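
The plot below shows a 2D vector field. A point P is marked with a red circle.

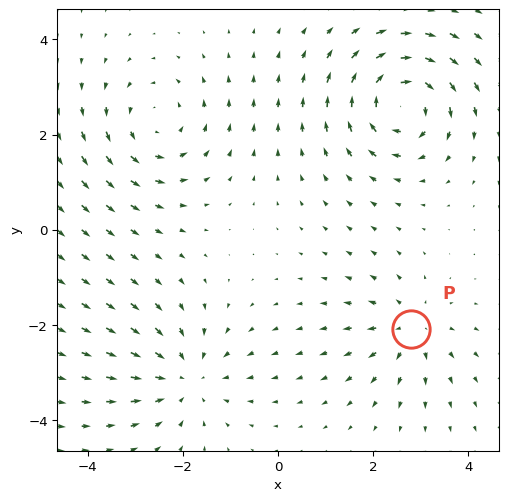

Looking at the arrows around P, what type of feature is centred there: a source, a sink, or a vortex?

source

At P (2.8, -2.1) the arrows spread outward. Divergence about +3, curl ≈0 — positive divergence with near-zero curl is a source.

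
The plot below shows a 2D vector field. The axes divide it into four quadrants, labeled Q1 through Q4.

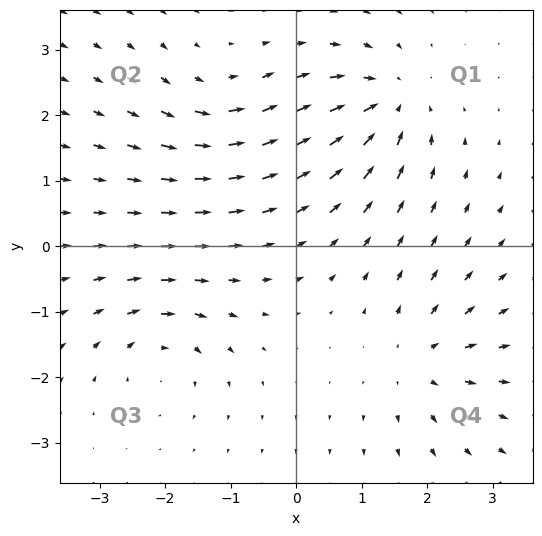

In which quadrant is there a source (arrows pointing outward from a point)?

Q4

The source sits at approximately (1.9, -1.8), which lies in quadrant Q4. The divergence there is about +4, positive as expected for a source.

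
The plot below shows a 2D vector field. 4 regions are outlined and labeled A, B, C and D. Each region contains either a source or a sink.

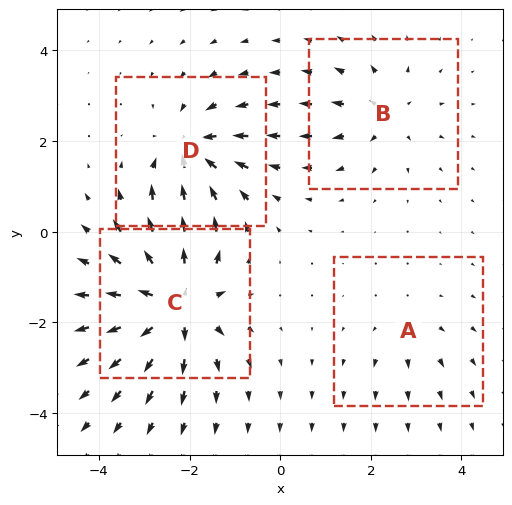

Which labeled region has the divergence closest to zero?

A

Divergence at each region's feature centre — A: about +2, B: about +4, C: about +7, D: about -5. Region A is closest to zero.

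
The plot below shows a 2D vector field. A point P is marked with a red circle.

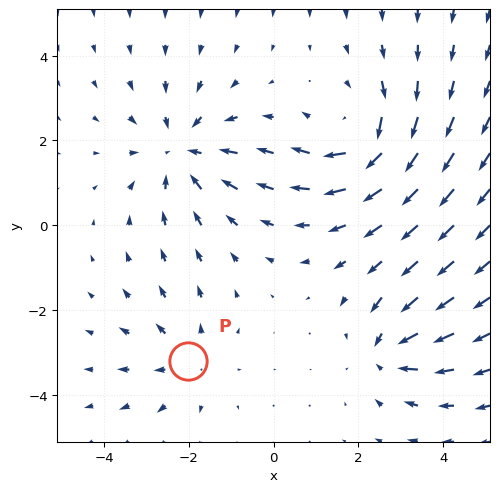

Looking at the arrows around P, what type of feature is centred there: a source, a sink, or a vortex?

At P (-2.0, -3.2) the arrows spread outward. Divergence about +2, curl ≈0 — positive divergence with near-zero curl is a source.

source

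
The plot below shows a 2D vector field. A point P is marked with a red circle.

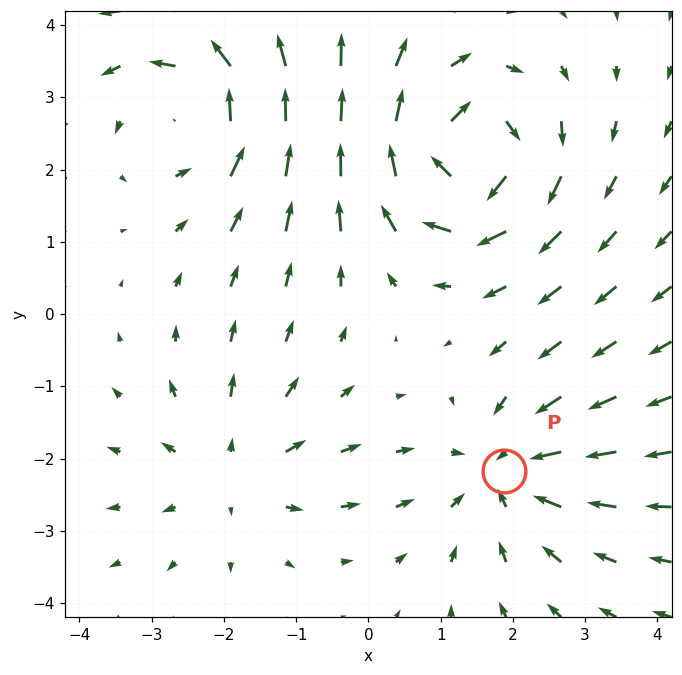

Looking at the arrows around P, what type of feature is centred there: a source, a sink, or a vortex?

sink

At P (1.9, -2.2) the arrows converge inward. Divergence about -3, curl ≈0 — negative divergence with near-zero curl is a sink.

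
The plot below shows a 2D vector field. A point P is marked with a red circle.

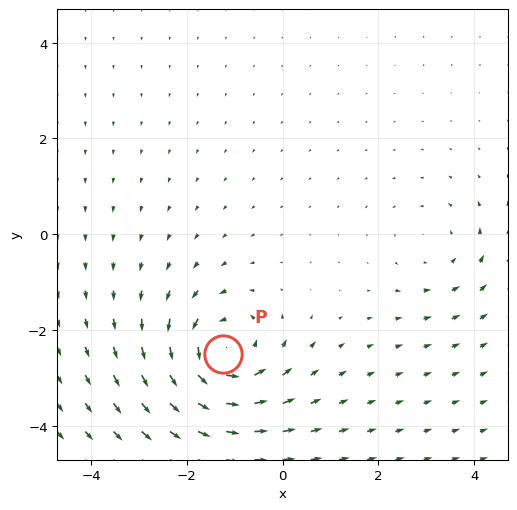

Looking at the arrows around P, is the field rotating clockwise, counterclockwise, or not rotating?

counterclockwise

Near P at (-1.3, -2.5) the arrows circulate counterclockwise. The curl (z-component) there is about +6; positive curl means counterclockwise rotation.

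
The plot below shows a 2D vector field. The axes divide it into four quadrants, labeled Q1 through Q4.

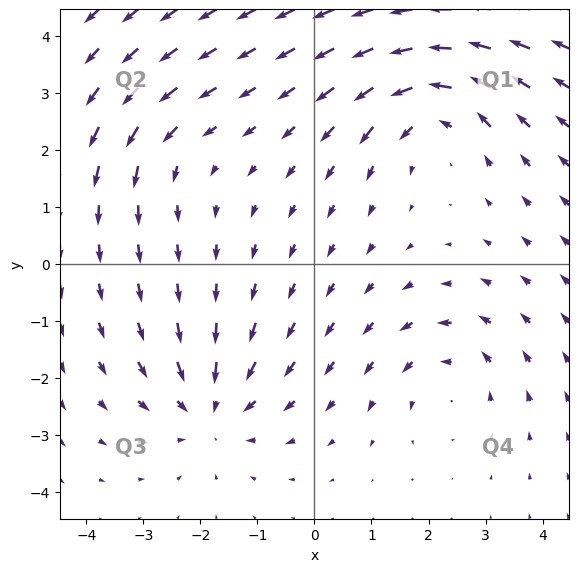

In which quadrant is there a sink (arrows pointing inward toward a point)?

The sink sits at approximately (-1.8, -2.5), which lies in quadrant Q3. The divergence there is about -4, negative as expected for a sink.

Q3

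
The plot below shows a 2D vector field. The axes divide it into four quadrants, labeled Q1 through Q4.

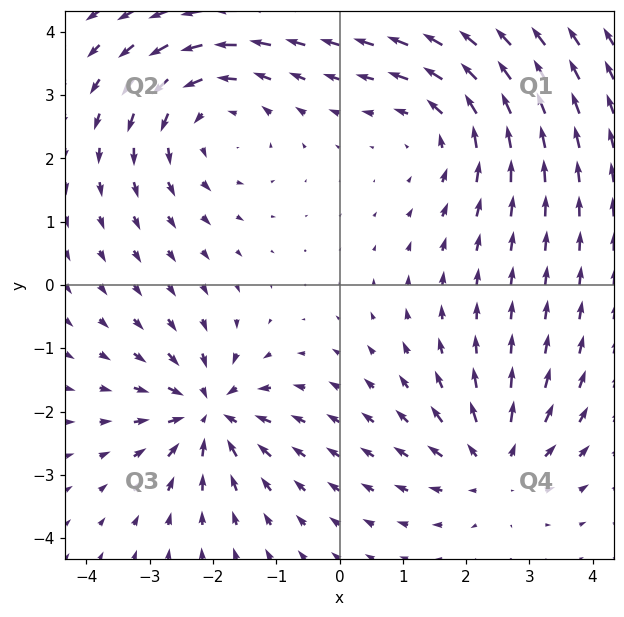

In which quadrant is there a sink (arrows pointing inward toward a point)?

The sink sits at approximately (-2.1, -2.0), which lies in quadrant Q3. The divergence there is about -5, negative as expected for a sink.

Q3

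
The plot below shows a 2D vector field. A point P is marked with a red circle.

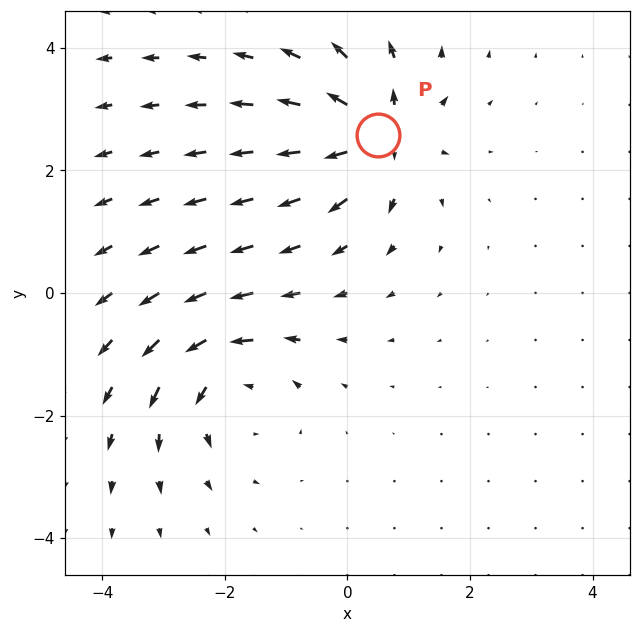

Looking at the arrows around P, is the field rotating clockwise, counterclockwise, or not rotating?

Near P at (0.5, 2.6) the arrows show no circulation. The curl there is ≈0.

not rotating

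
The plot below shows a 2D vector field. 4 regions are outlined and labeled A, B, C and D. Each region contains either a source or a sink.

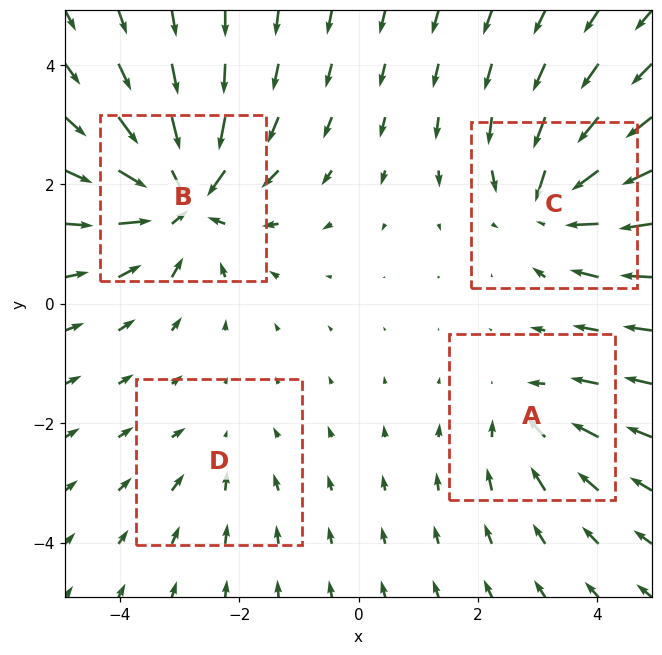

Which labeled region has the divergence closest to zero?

Divergence at each region's feature centre — A: about -3, B: about -7, C: about -5, D: about -2. Region D is closest to zero.

D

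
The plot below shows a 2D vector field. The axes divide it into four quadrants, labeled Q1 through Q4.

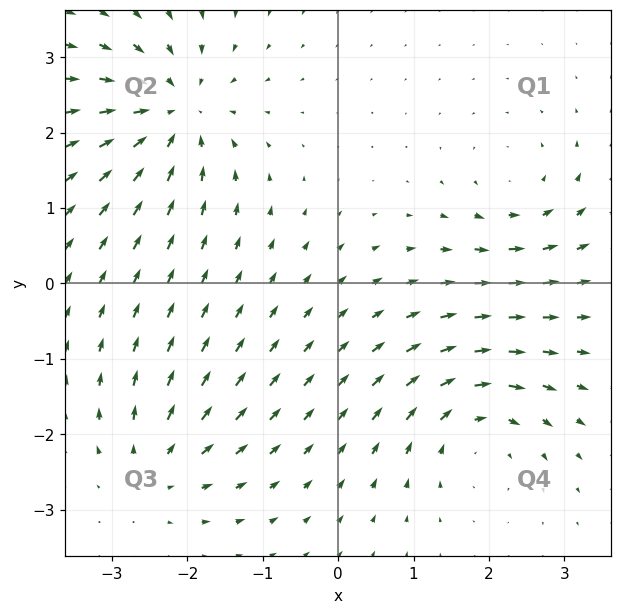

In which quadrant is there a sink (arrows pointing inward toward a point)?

Q2

The sink sits at approximately (-2.2, 2.3), which lies in quadrant Q2. The divergence there is about -6, negative as expected for a sink.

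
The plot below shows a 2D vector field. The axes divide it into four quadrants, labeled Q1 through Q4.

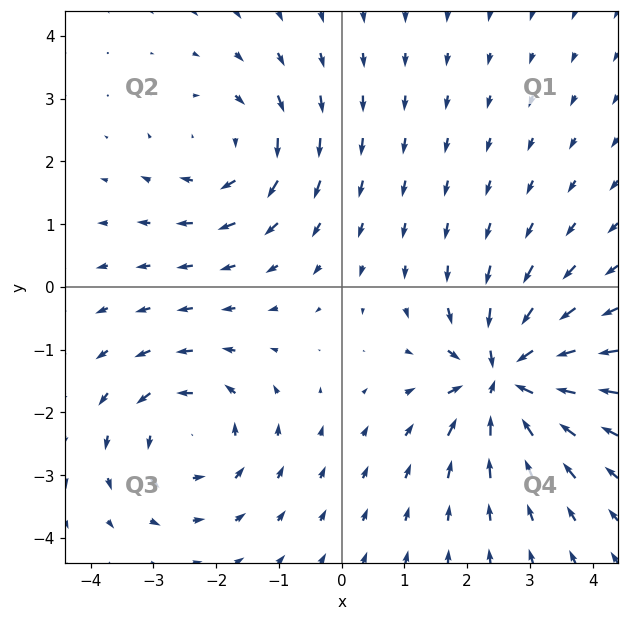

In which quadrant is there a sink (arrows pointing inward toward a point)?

Q4

The sink sits at approximately (2.6, -1.5), which lies in quadrant Q4. The divergence there is about -7, negative as expected for a sink.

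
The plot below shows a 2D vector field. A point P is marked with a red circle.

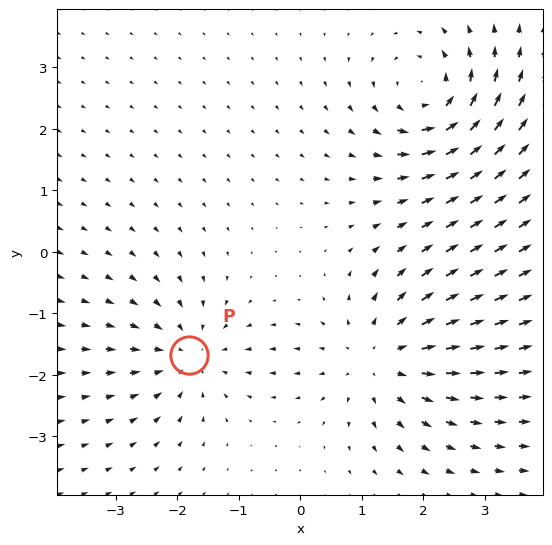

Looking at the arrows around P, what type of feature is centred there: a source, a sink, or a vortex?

At P (-1.8, -1.7) the arrows converge inward. Divergence about -4, curl ≈0 — negative divergence with near-zero curl is a sink.

sink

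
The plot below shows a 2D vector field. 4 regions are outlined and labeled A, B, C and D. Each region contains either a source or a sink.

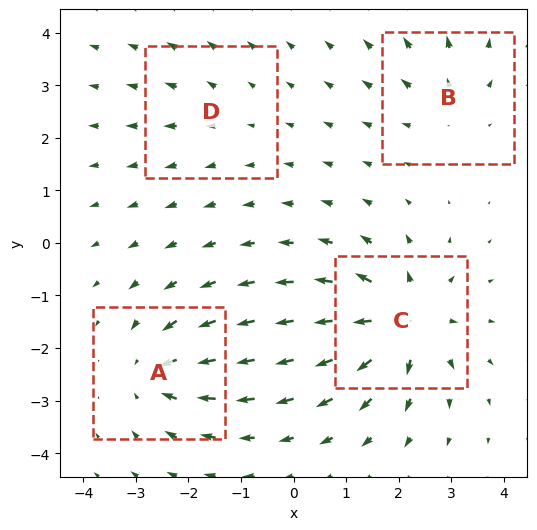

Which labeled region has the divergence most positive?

C

Divergence at each region's feature centre — A: about -6, B: about +4, C: about +9, D: about +2. Region C is most positive.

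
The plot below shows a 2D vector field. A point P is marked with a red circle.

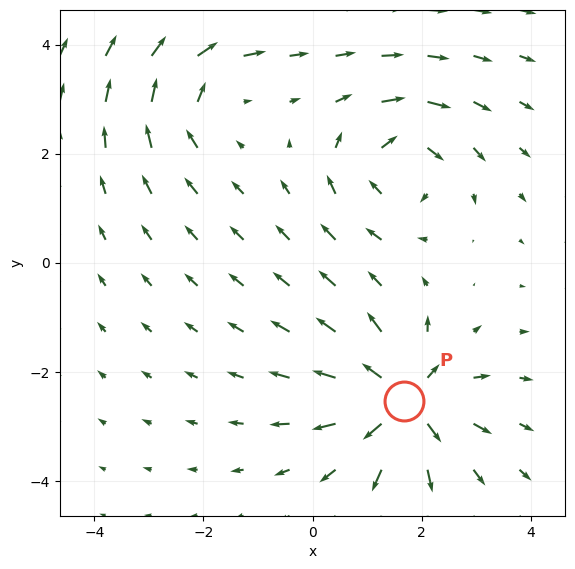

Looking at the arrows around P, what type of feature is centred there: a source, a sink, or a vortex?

At P (1.7, -2.5) the arrows spread outward. Divergence about +6, curl ≈0 — positive divergence with near-zero curl is a source.

source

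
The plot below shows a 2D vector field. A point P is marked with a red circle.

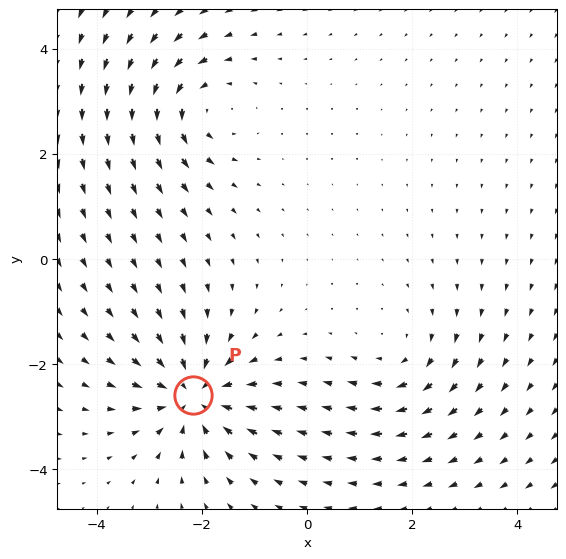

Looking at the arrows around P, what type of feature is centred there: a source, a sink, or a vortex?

sink

At P (-2.2, -2.6) the arrows converge inward. Divergence about -5, curl ≈0 — negative divergence with near-zero curl is a sink.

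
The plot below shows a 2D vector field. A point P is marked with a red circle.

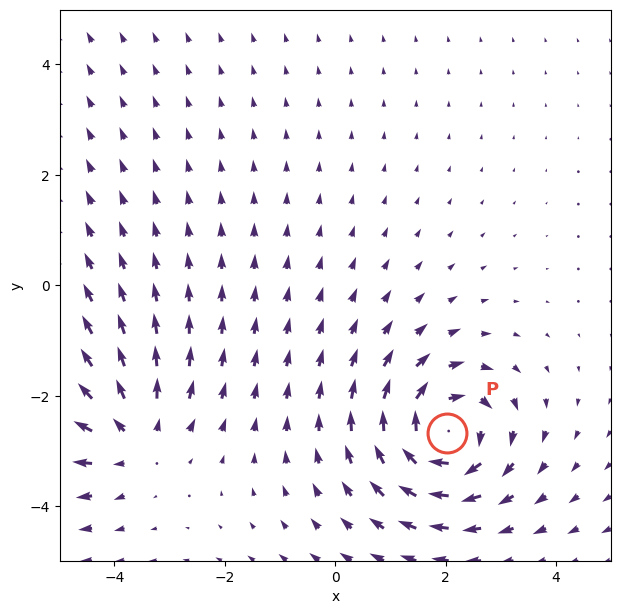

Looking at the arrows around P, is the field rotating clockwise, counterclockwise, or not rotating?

clockwise

Near P at (2.0, -2.7) the arrows circulate clockwise. The curl (z-component) there is about -6; negative curl means clockwise rotation.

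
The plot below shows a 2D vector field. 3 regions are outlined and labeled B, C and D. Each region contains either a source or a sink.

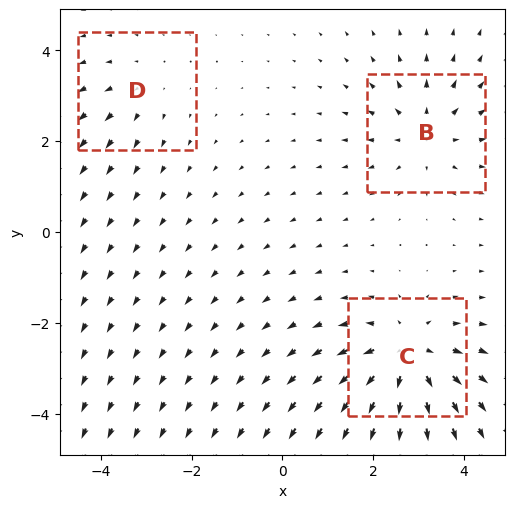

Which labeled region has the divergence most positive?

Divergence at each region's feature centre — B: about +3, C: about +5, D: about +2. Region C is most positive.

C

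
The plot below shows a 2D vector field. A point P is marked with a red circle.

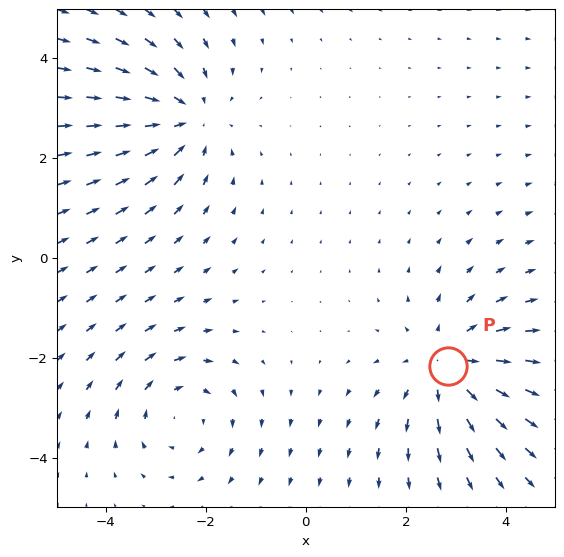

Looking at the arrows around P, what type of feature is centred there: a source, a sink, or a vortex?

At P (2.8, -2.2) the arrows spread outward. Divergence about +3, curl ≈0 — positive divergence with near-zero curl is a source.

source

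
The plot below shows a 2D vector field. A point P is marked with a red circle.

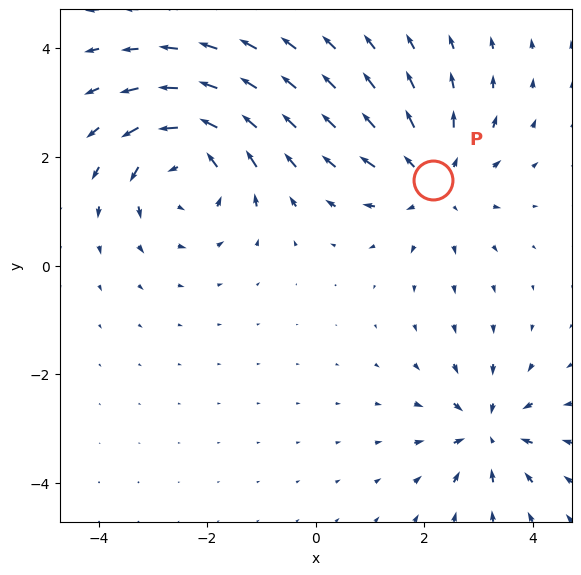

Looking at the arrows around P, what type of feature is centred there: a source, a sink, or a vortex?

source

At P (2.2, 1.6) the arrows spread outward. Divergence about +4, curl ≈0 — positive divergence with near-zero curl is a source.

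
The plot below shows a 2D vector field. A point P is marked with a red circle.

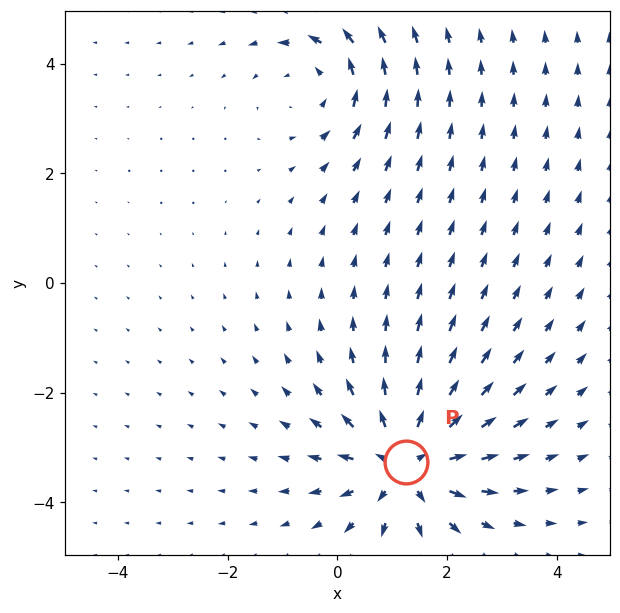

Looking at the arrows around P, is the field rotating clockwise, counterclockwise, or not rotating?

Near P at (1.2, -3.3) the arrows show no circulation. The curl there is ≈0.

not rotating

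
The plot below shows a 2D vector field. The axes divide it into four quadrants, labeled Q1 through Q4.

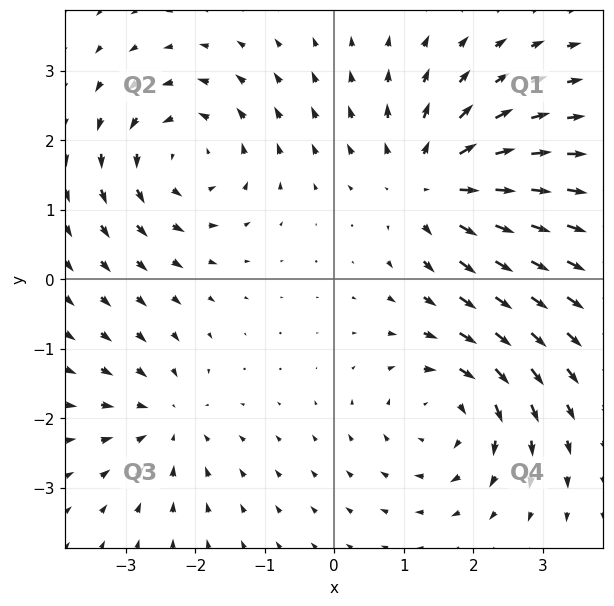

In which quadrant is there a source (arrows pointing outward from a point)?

The source sits at approximately (1.4, 1.4), which lies in quadrant Q1. The divergence there is about +5, positive as expected for a source.

Q1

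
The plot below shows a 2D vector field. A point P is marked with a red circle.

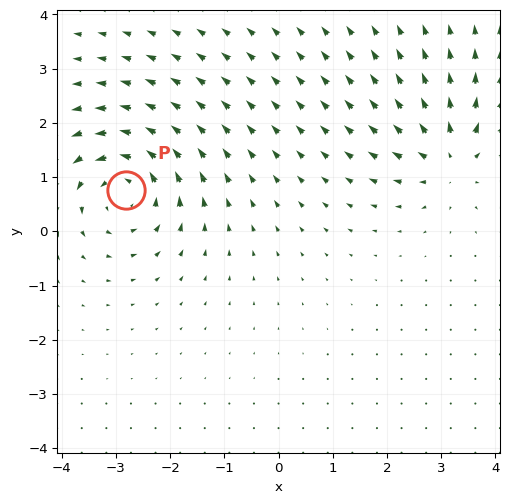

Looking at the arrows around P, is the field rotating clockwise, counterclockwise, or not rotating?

counterclockwise

Near P at (-2.8, 0.8) the arrows circulate counterclockwise. The curl (z-component) there is about +4; positive curl means counterclockwise rotation.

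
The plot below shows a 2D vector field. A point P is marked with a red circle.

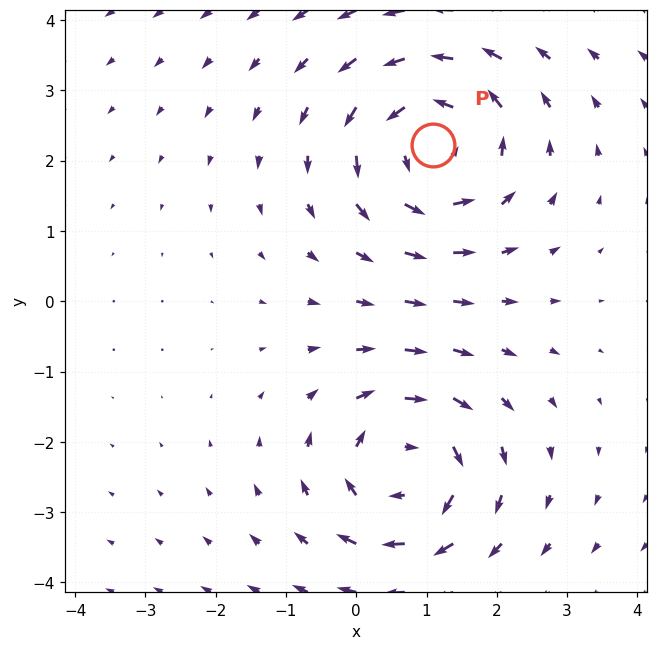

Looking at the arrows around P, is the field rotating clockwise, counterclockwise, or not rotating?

Near P at (1.1, 2.2) the arrows circulate counterclockwise. The curl (z-component) there is about +4; positive curl means counterclockwise rotation.

counterclockwise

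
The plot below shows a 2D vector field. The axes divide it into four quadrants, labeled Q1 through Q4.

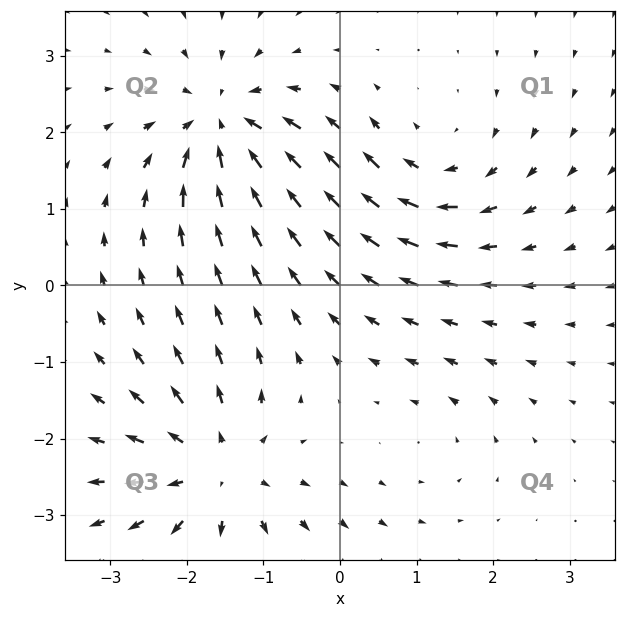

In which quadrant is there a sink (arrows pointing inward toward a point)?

Q2

The sink sits at approximately (-1.5, 2.1), which lies in quadrant Q2. The divergence there is about -6, negative as expected for a sink.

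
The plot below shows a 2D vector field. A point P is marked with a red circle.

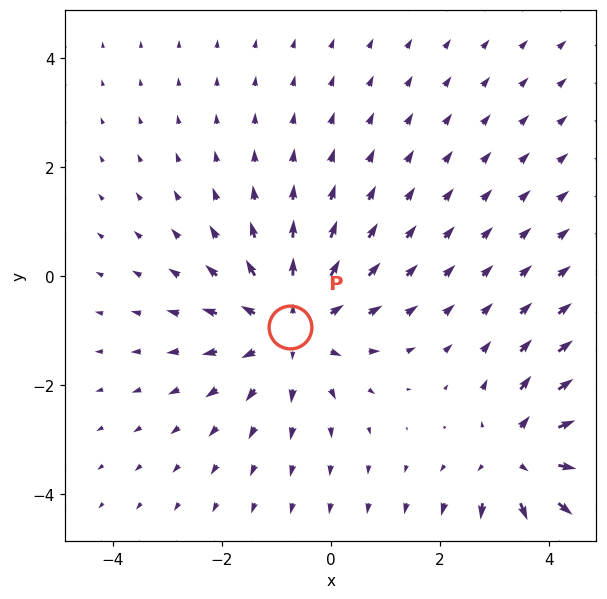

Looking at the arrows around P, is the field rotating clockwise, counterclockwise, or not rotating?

not rotating

Near P at (-0.7, -0.9) the arrows show no circulation. The curl there is ≈0.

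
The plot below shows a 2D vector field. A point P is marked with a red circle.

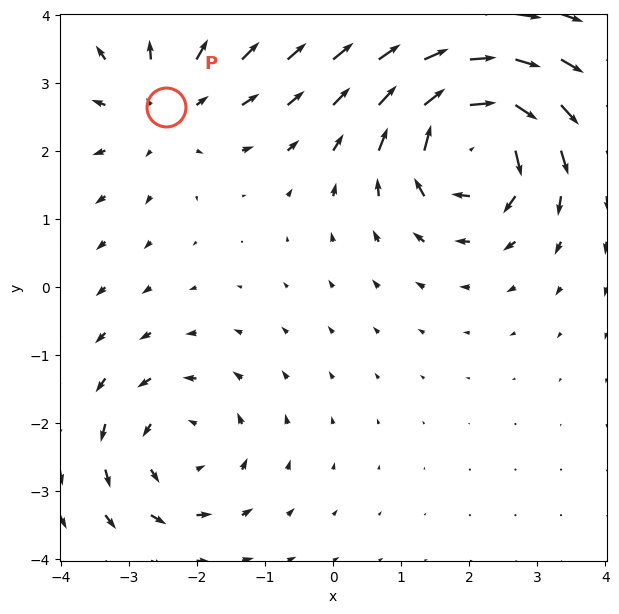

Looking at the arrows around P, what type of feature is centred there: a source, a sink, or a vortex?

At P (-2.5, 2.7) the arrows spread outward. Divergence about +2, curl ≈0 — positive divergence with near-zero curl is a source.

source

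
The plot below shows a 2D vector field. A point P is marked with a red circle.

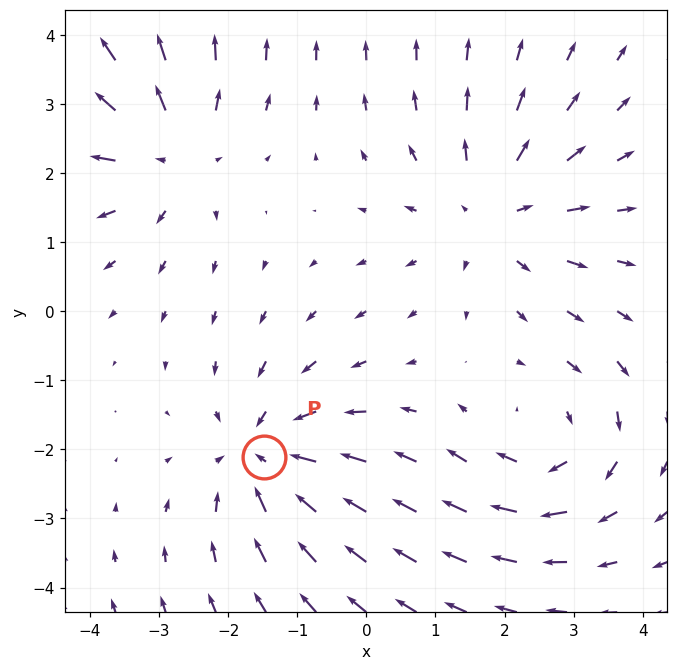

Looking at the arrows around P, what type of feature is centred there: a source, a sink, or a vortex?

At P (-1.5, -2.1) the arrows converge inward. Divergence about -4, curl ≈0 — negative divergence with near-zero curl is a sink.

sink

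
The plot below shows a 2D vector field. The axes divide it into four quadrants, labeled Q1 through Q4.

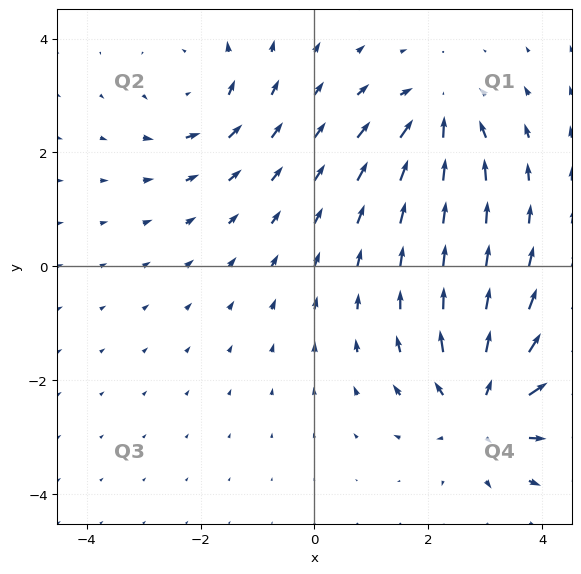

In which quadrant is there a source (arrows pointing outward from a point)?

The source sits at approximately (3.0, -2.5), which lies in quadrant Q4. The divergence there is about +4, positive as expected for a source.

Q4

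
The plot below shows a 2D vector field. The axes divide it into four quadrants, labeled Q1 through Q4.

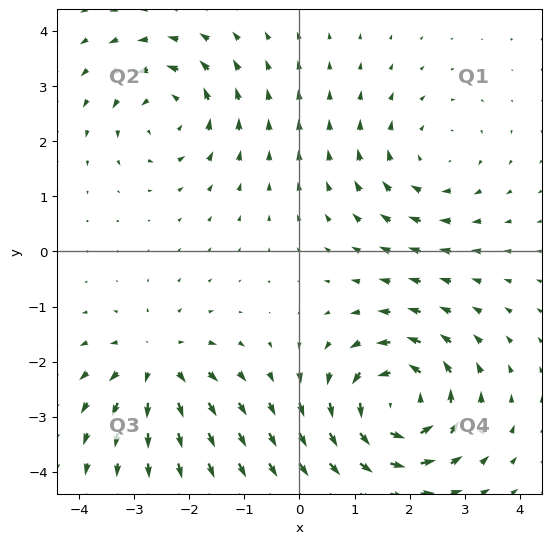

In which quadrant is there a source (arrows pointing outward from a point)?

The source sits at approximately (-2.6, -2.0), which lies in quadrant Q3. The divergence there is about +4, positive as expected for a source.

Q3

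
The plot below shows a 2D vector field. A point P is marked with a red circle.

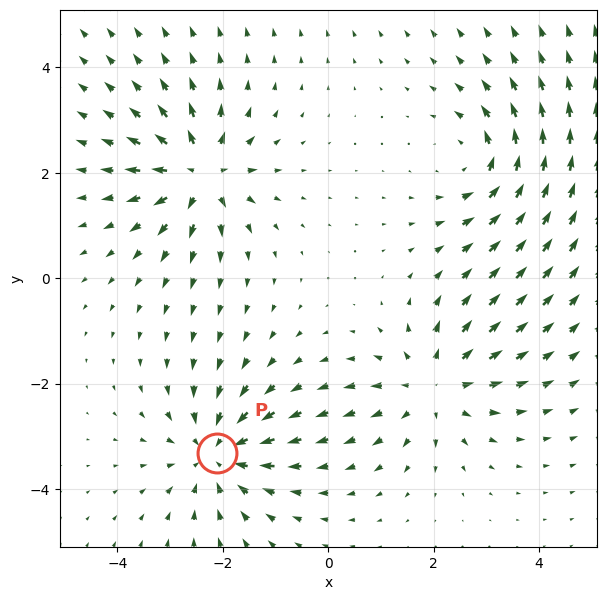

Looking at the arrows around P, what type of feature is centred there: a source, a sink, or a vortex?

sink

At P (-2.1, -3.3) the arrows converge inward. Divergence about -5, curl ≈0 — negative divergence with near-zero curl is a sink.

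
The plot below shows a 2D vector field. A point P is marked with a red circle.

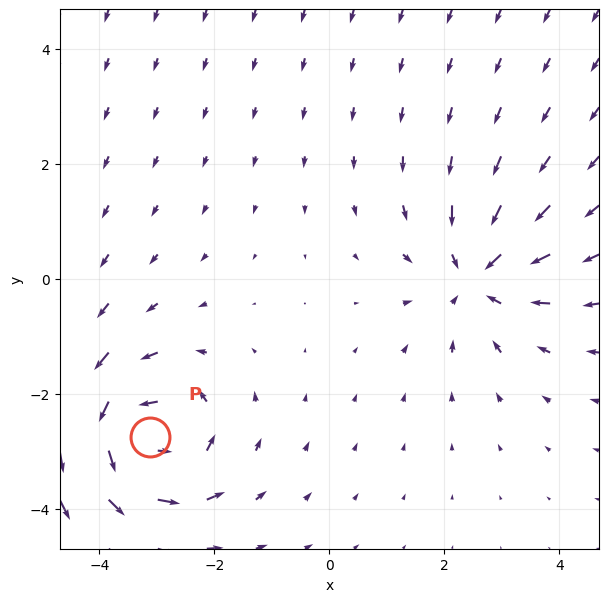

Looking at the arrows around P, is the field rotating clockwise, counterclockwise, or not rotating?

Near P at (-3.1, -2.8) the arrows circulate counterclockwise. The curl (z-component) there is about +5; positive curl means counterclockwise rotation.

counterclockwise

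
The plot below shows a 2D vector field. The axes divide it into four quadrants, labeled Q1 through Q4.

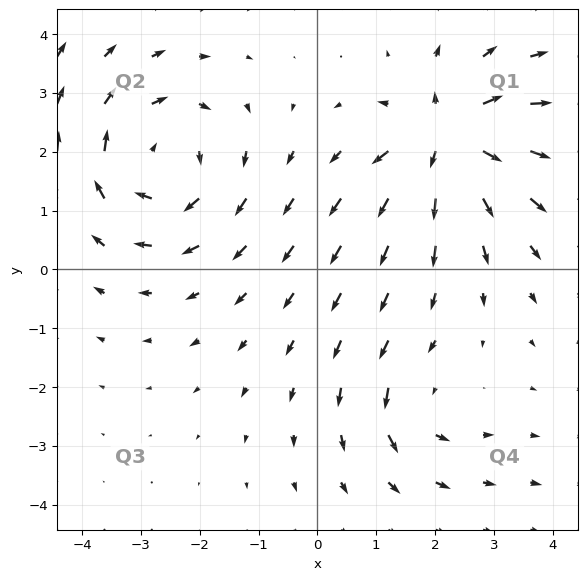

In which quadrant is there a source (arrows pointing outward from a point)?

Q1

The source sits at approximately (2.2, 2.2), which lies in quadrant Q1. The divergence there is about +6, positive as expected for a source.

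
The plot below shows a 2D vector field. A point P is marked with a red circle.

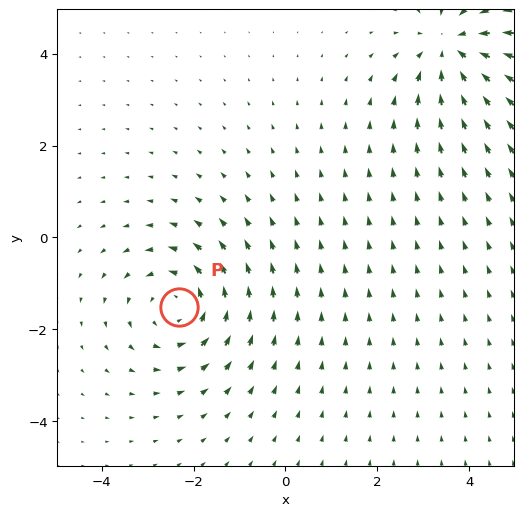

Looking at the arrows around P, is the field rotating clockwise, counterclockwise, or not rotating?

Near P at (-2.3, -1.5) the arrows circulate counterclockwise. The curl (z-component) there is about +4; positive curl means counterclockwise rotation.

counterclockwise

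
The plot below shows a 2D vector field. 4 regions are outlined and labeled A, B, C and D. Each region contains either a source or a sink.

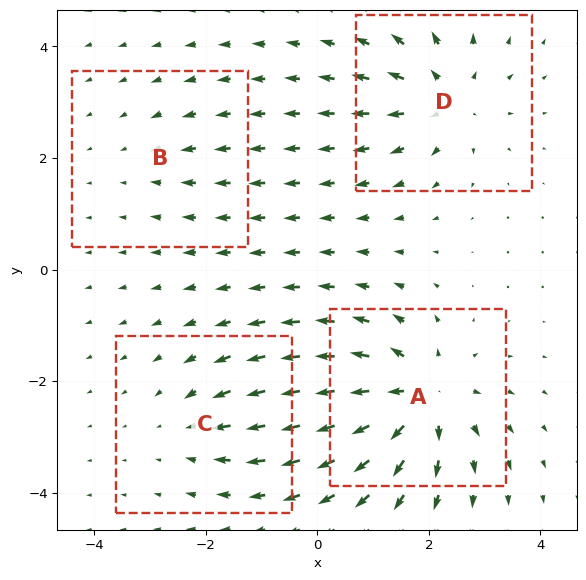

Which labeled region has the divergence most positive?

A

Divergence at each region's feature centre — A: about +7, B: about -2, C: about -3, D: about +5. Region A is most positive.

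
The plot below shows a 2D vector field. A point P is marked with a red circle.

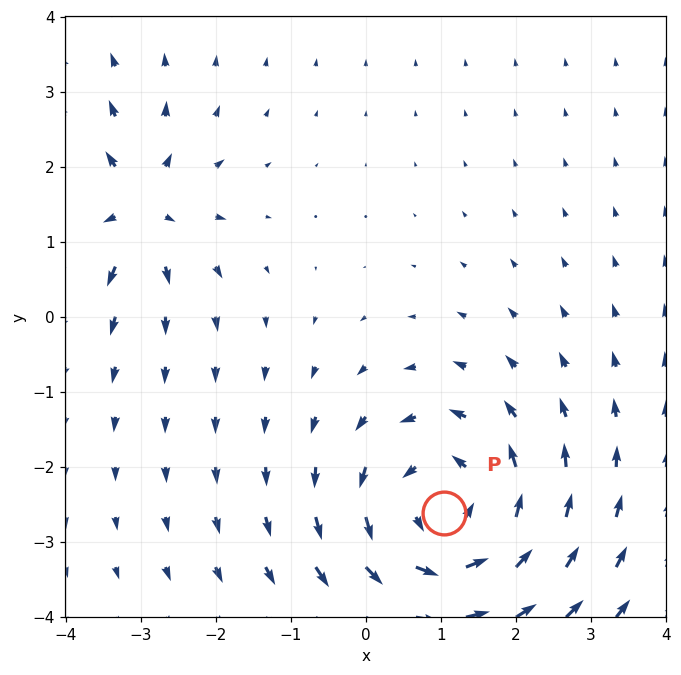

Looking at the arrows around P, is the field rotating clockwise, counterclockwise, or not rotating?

counterclockwise

Near P at (1.0, -2.6) the arrows circulate counterclockwise. The curl (z-component) there is about +4; positive curl means counterclockwise rotation.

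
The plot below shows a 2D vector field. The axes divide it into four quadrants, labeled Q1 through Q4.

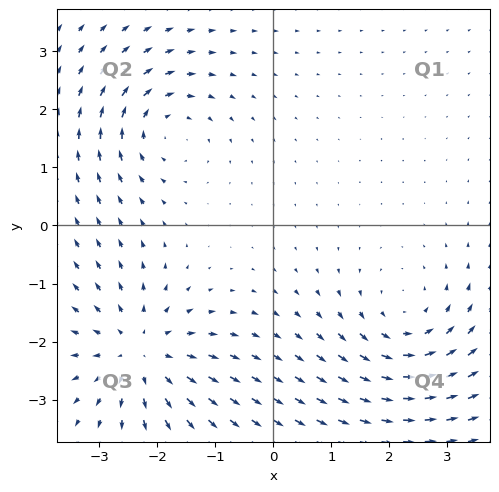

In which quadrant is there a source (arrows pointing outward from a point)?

Q3

The source sits at approximately (-2.3, -2.2), which lies in quadrant Q3. The divergence there is about +5, positive as expected for a source.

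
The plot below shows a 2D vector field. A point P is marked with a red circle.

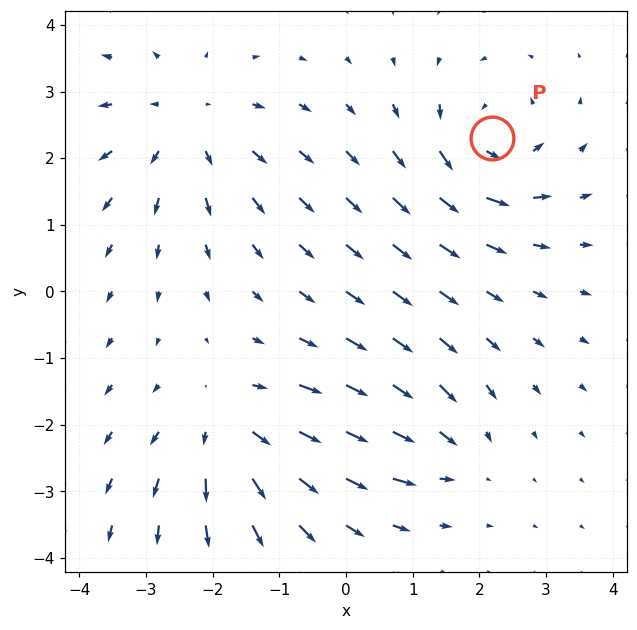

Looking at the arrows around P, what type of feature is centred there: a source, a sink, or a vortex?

At P (2.2, 2.3) the arrows circulate counterclockwise. Divergence ≈0, curl about +5 — near-zero divergence with nonzero curl is a vortex.

vortex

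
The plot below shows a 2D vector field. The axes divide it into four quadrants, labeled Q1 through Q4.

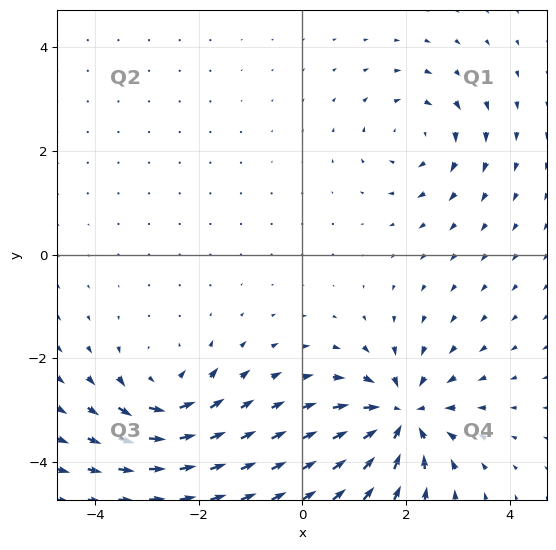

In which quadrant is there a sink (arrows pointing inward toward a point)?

The sink sits at approximately (1.9, -3.1), which lies in quadrant Q4. The divergence there is about -6, negative as expected for a sink.

Q4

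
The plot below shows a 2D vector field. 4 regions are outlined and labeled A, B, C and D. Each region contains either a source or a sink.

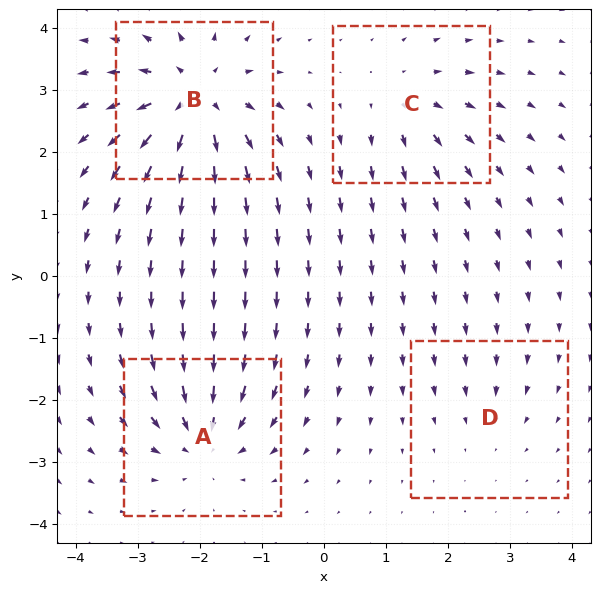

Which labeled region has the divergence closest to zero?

D

Divergence at each region's feature centre — A: about -6, B: about +8, C: about +4, D: about -2. Region D is closest to zero.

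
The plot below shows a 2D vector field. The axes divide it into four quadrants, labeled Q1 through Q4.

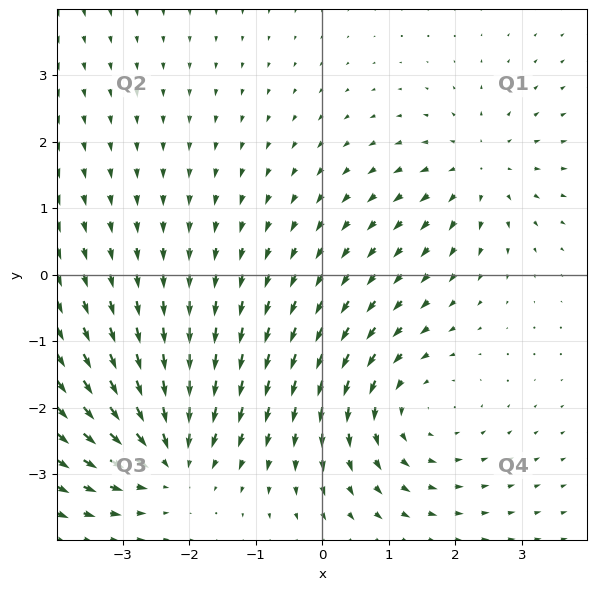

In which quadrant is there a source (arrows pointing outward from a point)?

Q1

The source sits at approximately (2.4, 1.6), which lies in quadrant Q1. The divergence there is about +3, positive as expected for a source.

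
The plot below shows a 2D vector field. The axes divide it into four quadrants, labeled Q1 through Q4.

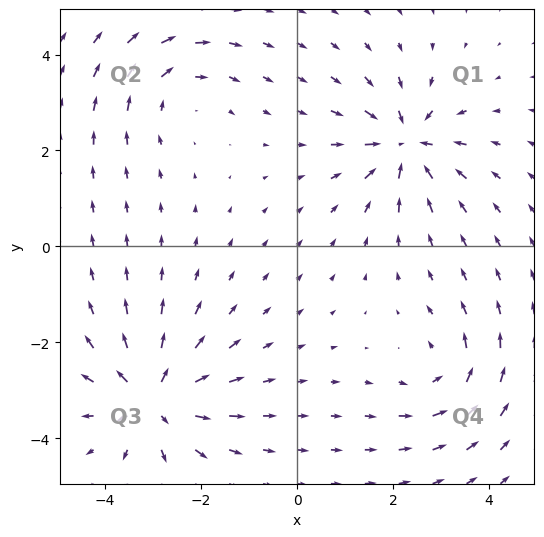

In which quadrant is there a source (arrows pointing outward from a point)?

Q3

The source sits at approximately (-3.0, -3.2), which lies in quadrant Q3. The divergence there is about +5, positive as expected for a source.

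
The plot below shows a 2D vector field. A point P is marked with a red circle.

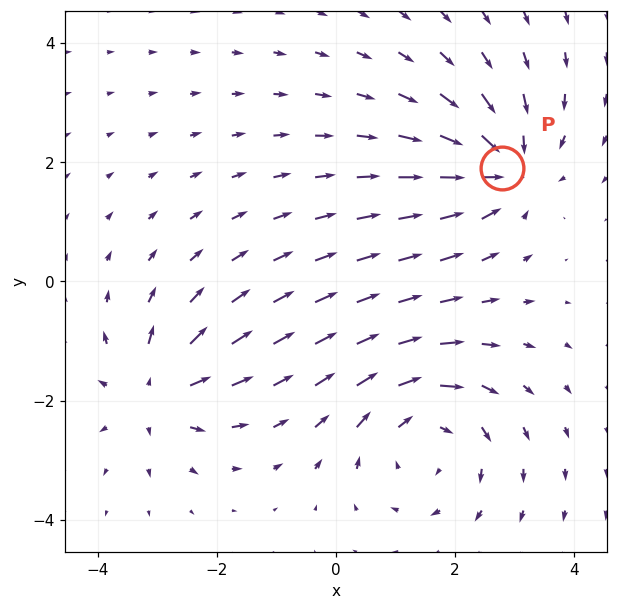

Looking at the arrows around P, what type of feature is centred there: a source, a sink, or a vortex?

sink

At P (2.8, 1.9) the arrows converge inward. Divergence about -5, curl ≈0 — negative divergence with near-zero curl is a sink.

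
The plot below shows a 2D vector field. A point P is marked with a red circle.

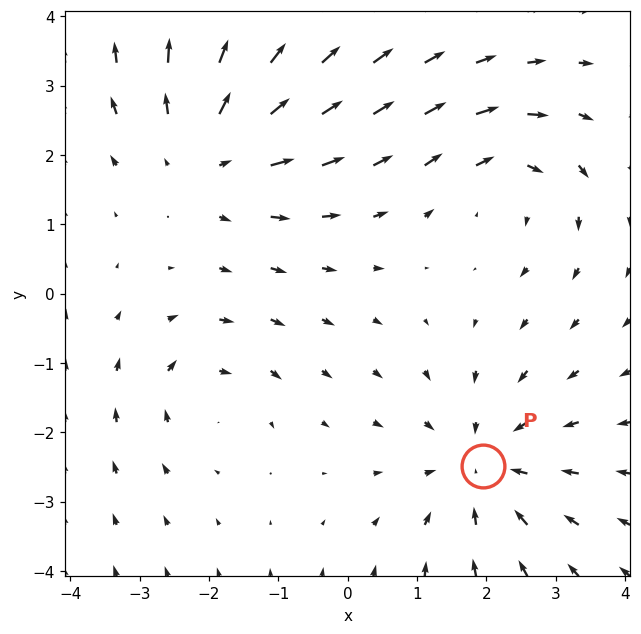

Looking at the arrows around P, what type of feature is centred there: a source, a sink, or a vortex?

At P (1.9, -2.5) the arrows converge inward. Divergence about -4, curl ≈0 — negative divergence with near-zero curl is a sink.

sink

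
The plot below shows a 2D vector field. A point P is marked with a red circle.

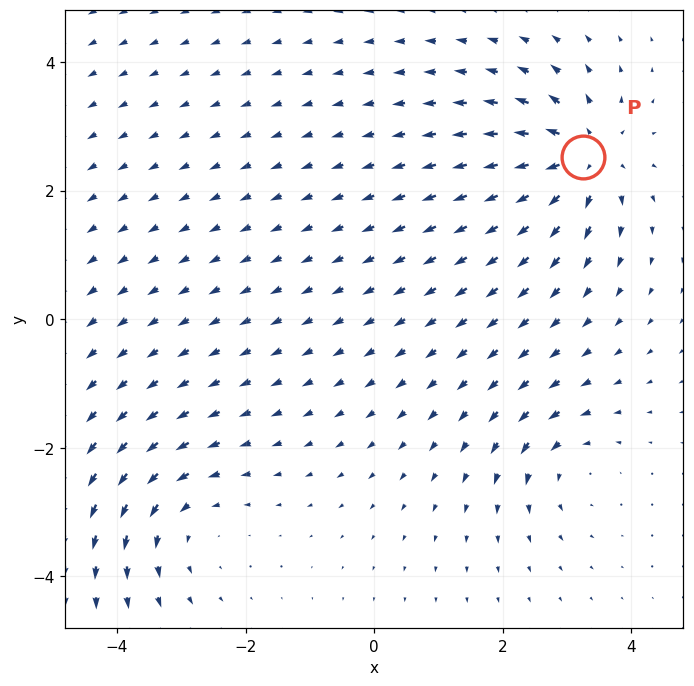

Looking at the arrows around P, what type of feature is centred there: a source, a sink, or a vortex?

At P (3.3, 2.5) the arrows spread outward. Divergence about +6, curl ≈0 — positive divergence with near-zero curl is a source.

source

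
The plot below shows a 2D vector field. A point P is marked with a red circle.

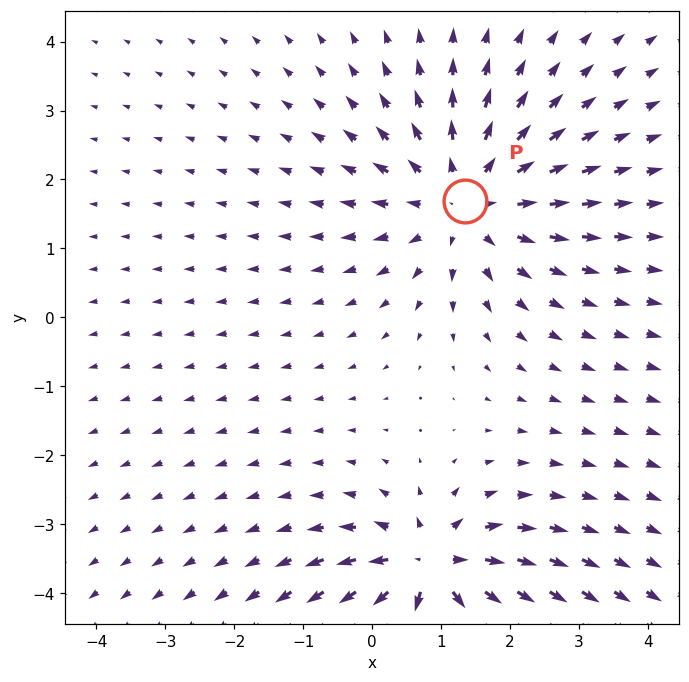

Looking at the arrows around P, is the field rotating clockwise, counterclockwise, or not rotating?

not rotating

Near P at (1.3, 1.7) the arrows show no circulation. The curl there is ≈0.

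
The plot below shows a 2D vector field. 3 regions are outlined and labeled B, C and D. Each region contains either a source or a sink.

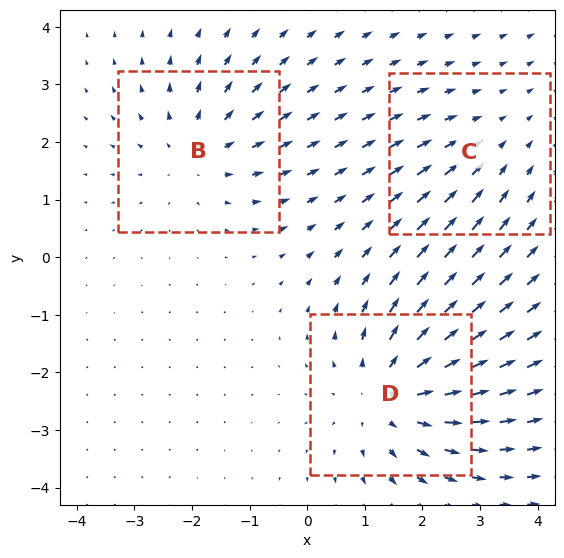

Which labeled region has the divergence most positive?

D

Divergence at each region's feature centre — B: about +3, C: about -2, D: about +4. Region D is most positive.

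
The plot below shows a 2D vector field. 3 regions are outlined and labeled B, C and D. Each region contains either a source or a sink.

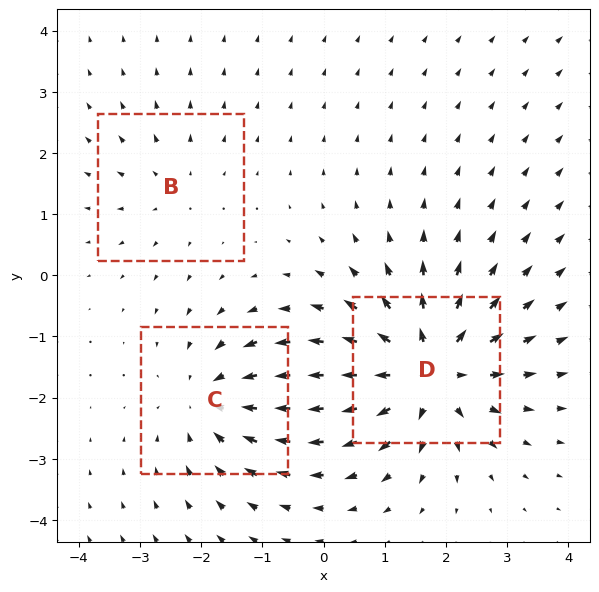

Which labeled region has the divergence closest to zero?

Divergence at each region's feature centre — B: about +2, C: about -3, D: about +5. Region B is closest to zero.

B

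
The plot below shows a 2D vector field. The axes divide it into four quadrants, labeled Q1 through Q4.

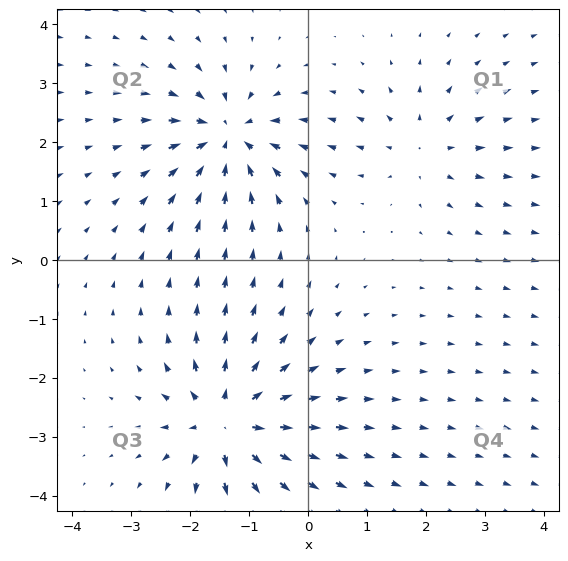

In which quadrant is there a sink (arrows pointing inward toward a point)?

The sink sits at approximately (-1.4, 2.1), which lies in quadrant Q2. The divergence there is about -6, negative as expected for a sink.

Q2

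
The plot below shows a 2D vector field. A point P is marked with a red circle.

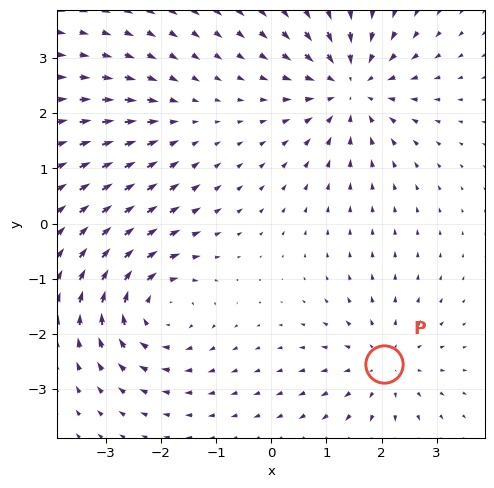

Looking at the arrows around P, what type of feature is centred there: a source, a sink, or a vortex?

source

At P (2.0, -2.5) the arrows spread outward. Divergence about +4, curl ≈0 — positive divergence with near-zero curl is a source.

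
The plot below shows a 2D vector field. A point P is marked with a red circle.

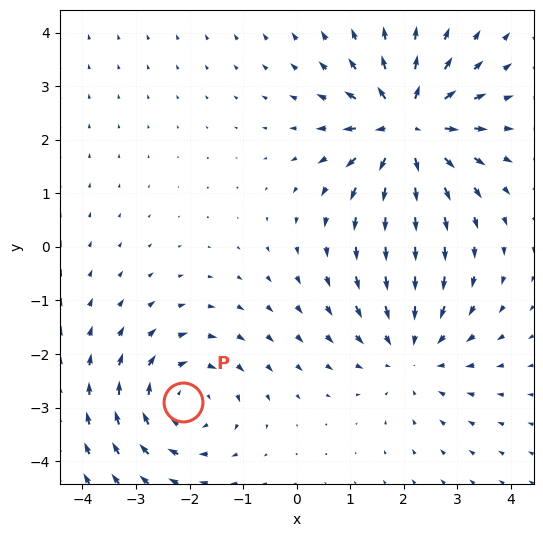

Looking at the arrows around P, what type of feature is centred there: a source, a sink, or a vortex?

vortex

At P (-2.1, -2.9) the arrows circulate clockwise. Divergence ≈0, curl about -3 — near-zero divergence with nonzero curl is a vortex.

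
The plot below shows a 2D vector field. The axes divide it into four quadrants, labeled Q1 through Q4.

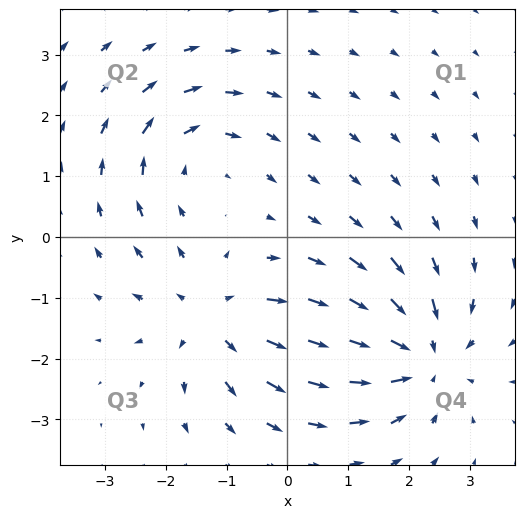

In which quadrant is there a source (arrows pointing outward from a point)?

The source sits at approximately (-1.2, -1.3), which lies in quadrant Q3. The divergence there is about +4, positive as expected for a source.

Q3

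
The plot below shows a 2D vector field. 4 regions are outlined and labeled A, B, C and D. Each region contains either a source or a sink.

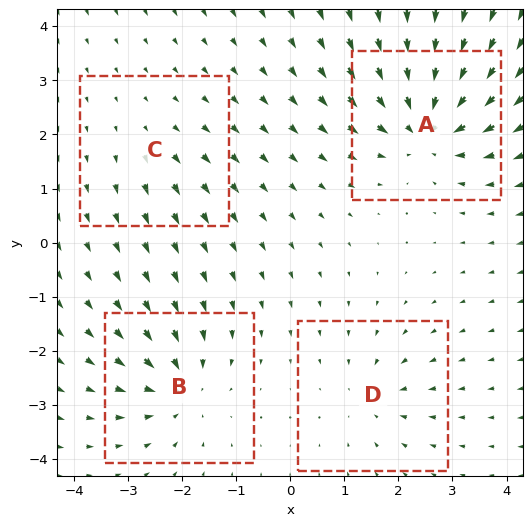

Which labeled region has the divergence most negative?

Divergence at each region's feature centre — A: about -8, B: about -5, C: about +2, D: about -4. Region A is most negative.

A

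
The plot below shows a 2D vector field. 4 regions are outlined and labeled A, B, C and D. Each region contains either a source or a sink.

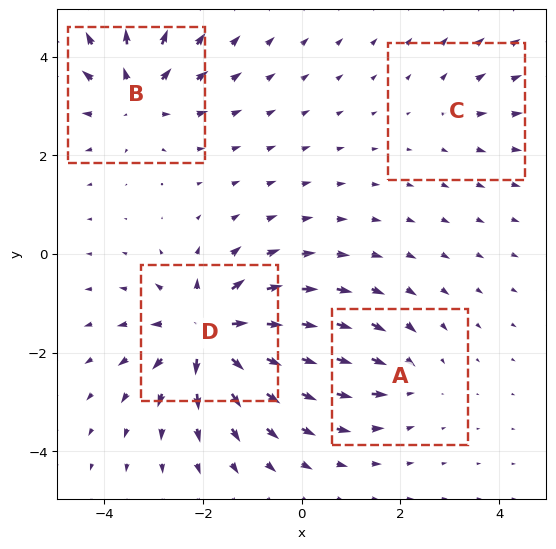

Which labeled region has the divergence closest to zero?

Divergence at each region's feature centre — A: about -3, B: about +5, C: about +2, D: about +8. Region C is closest to zero.

C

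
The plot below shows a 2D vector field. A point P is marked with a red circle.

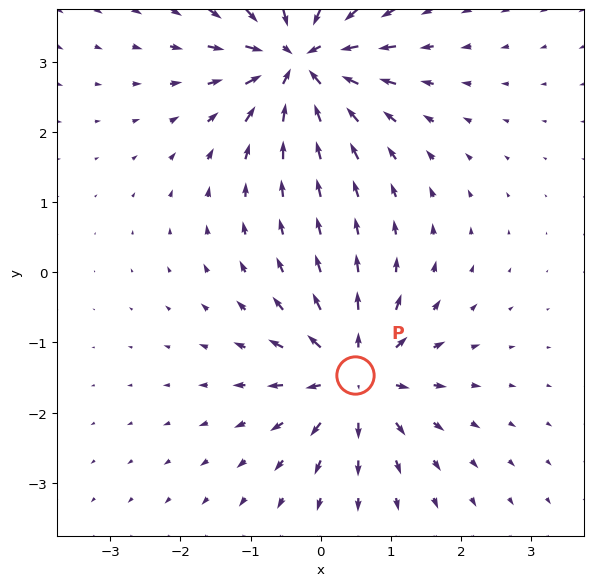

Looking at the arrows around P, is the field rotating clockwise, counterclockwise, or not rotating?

not rotating

Near P at (0.5, -1.5) the arrows show no circulation. The curl there is ≈0.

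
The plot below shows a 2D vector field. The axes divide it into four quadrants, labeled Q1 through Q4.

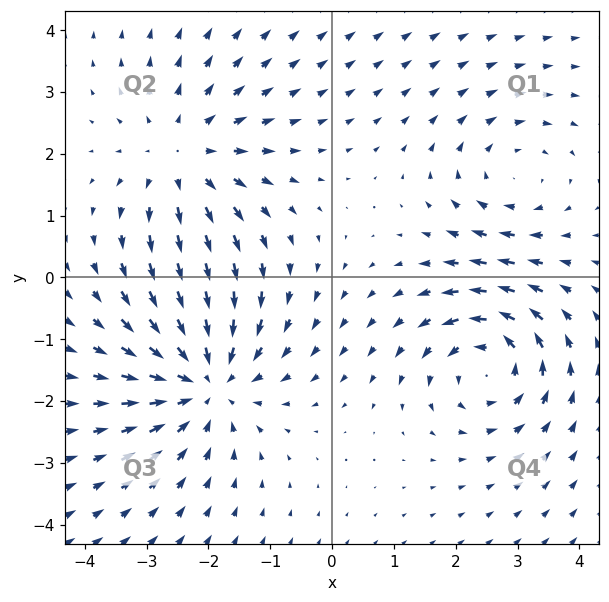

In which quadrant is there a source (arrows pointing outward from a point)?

Q2

The source sits at approximately (-2.4, 1.9), which lies in quadrant Q2. The divergence there is about +3, positive as expected for a source.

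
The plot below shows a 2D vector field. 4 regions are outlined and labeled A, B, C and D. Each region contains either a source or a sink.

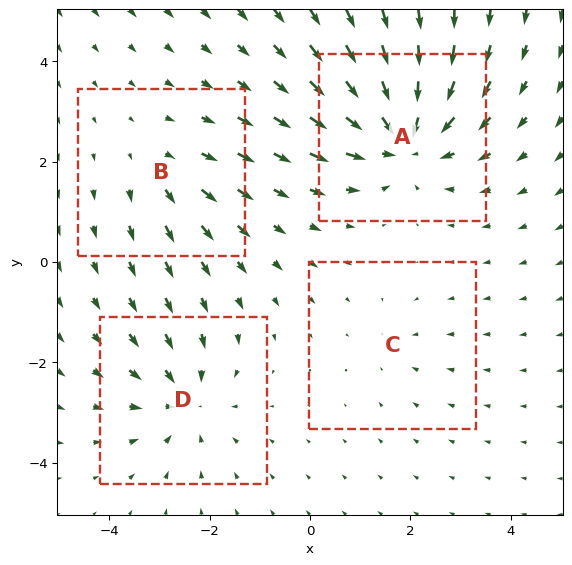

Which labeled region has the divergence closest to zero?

Divergence at each region's feature centre — A: about -7, B: about +3, C: about -2, D: about -4. Region C is closest to zero.

C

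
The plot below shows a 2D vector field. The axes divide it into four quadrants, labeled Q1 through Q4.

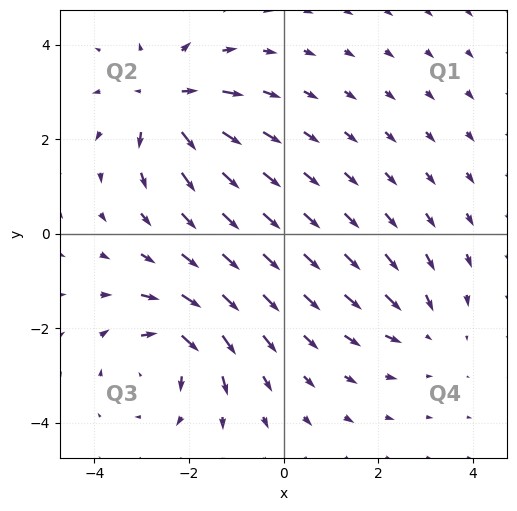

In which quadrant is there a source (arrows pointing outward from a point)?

Q2

The source sits at approximately (-2.5, 2.8), which lies in quadrant Q2. The divergence there is about +6, positive as expected for a source.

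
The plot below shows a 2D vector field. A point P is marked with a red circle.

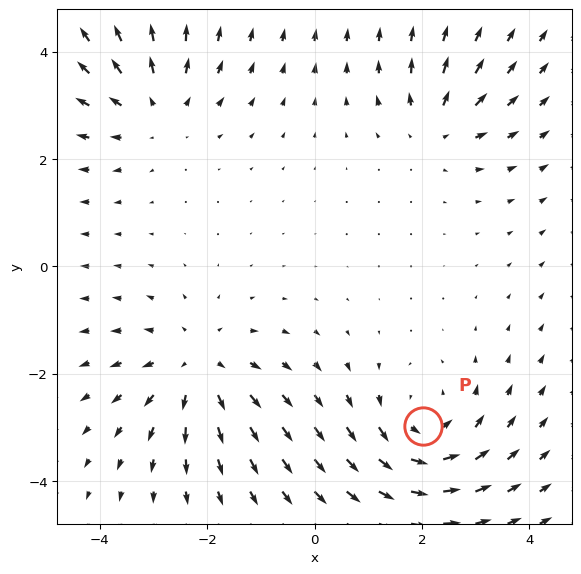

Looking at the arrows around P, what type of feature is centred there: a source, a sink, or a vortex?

At P (2.0, -3.0) the arrows circulate counterclockwise. Divergence ≈0, curl about +5 — near-zero divergence with nonzero curl is a vortex.

vortex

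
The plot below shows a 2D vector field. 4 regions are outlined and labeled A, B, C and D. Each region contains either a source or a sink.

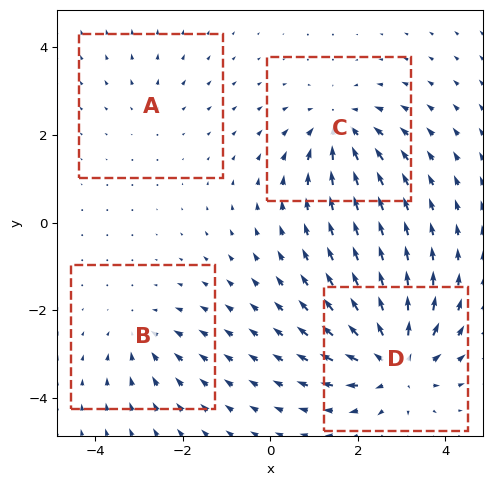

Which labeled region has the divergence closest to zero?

Divergence at each region's feature centre — A: about +2, B: about -3, C: about -5, D: about +7. Region A is closest to zero.

A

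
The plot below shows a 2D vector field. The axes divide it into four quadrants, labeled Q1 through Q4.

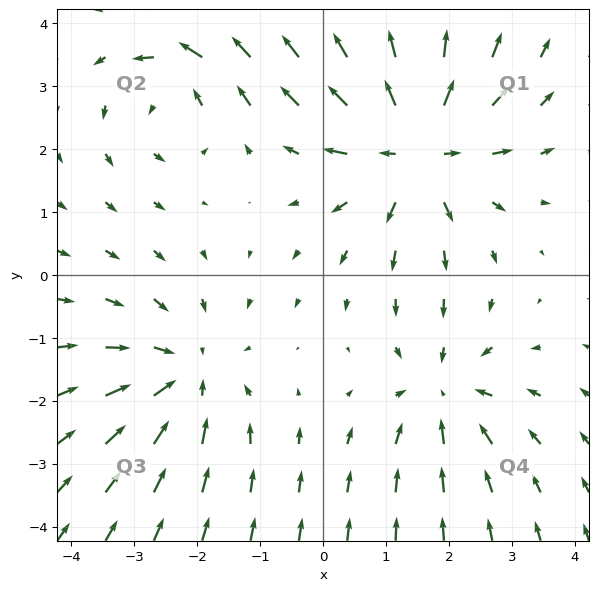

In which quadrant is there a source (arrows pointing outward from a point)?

The source sits at approximately (1.5, 2.0), which lies in quadrant Q1. The divergence there is about +5, positive as expected for a source.

Q1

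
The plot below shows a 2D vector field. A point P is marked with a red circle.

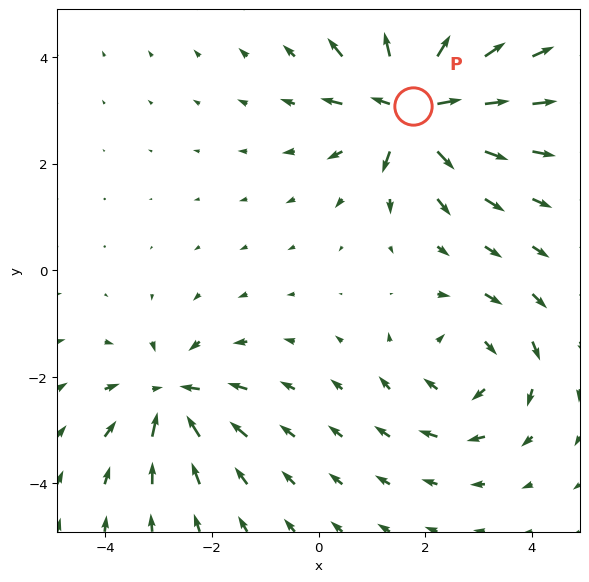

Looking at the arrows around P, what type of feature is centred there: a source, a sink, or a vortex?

source

At P (1.8, 3.1) the arrows spread outward. Divergence about +7, curl ≈0 — positive divergence with near-zero curl is a source.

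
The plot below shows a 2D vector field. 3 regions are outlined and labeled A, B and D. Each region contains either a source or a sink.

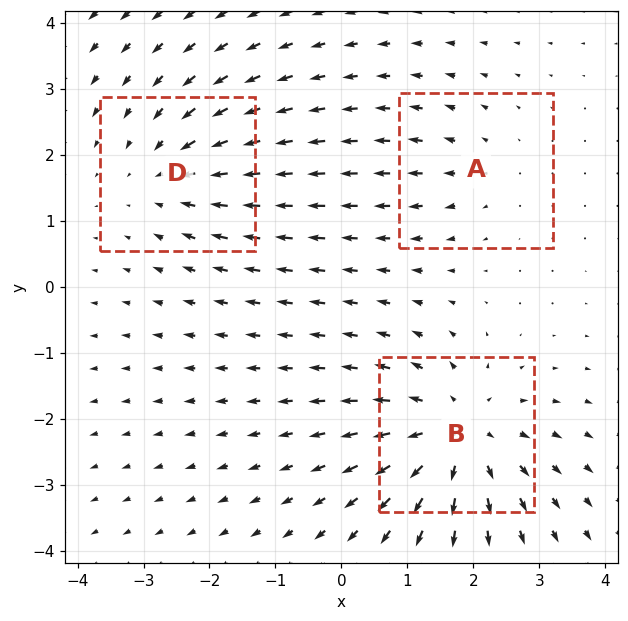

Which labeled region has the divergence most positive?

B

Divergence at each region's feature centre — A: about +2, B: about +5, D: about -3. Region B is most positive.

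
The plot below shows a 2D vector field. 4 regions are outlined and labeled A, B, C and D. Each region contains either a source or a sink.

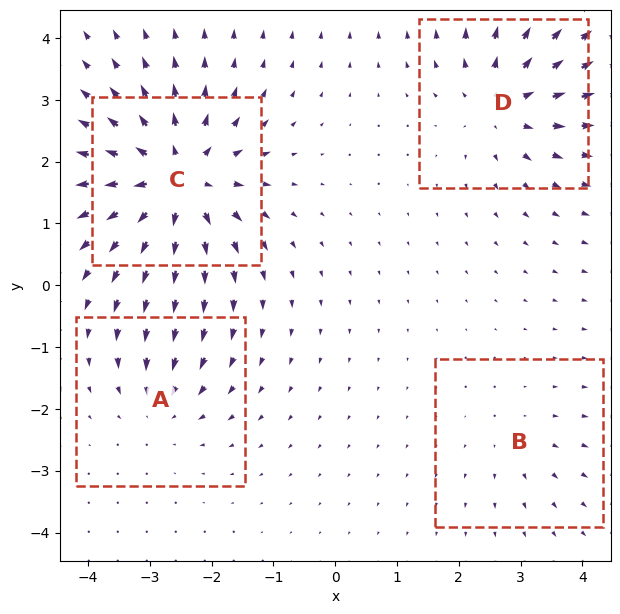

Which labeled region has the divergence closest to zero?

B

Divergence at each region's feature centre — A: about -4, B: about +2, C: about +8, D: about +5. Region B is closest to zero.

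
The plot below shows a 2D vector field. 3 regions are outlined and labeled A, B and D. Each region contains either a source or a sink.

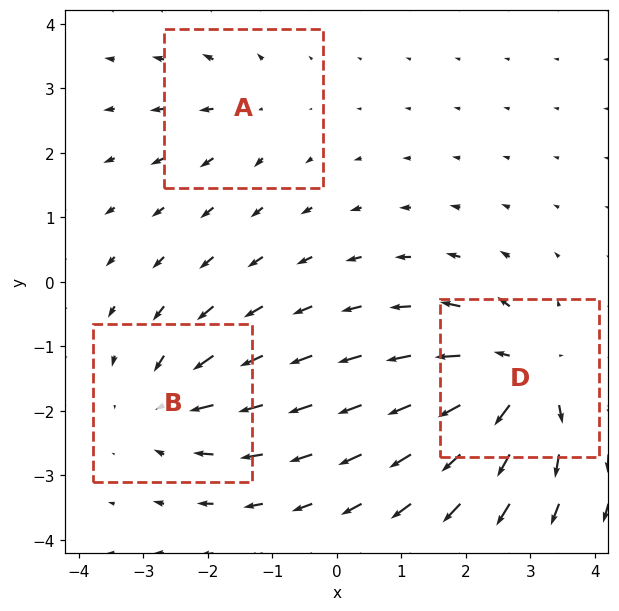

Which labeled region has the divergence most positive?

Divergence at each region's feature centre — A: about +2, B: about -3, D: about +5. Region D is most positive.

D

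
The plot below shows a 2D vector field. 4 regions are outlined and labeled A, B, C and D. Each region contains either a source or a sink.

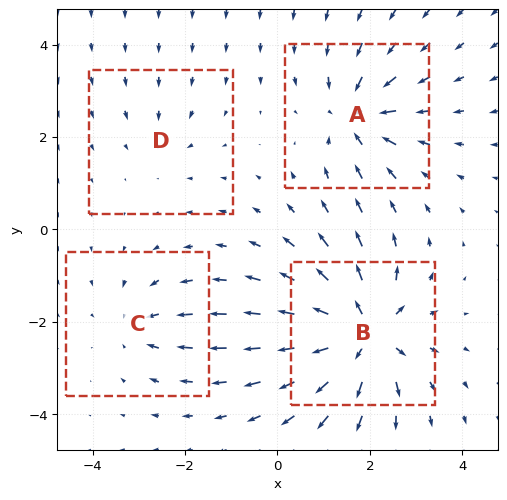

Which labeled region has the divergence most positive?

Divergence at each region's feature centre — A: about -5, B: about +7, C: about -3, D: about -2. Region B is most positive.

B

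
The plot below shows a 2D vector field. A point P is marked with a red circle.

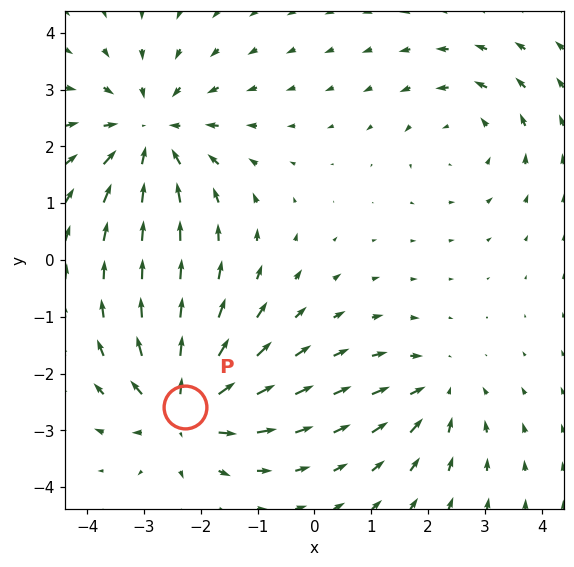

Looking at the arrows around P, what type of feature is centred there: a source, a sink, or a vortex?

At P (-2.3, -2.6) the arrows spread outward. Divergence about +6, curl ≈0 — positive divergence with near-zero curl is a source.

source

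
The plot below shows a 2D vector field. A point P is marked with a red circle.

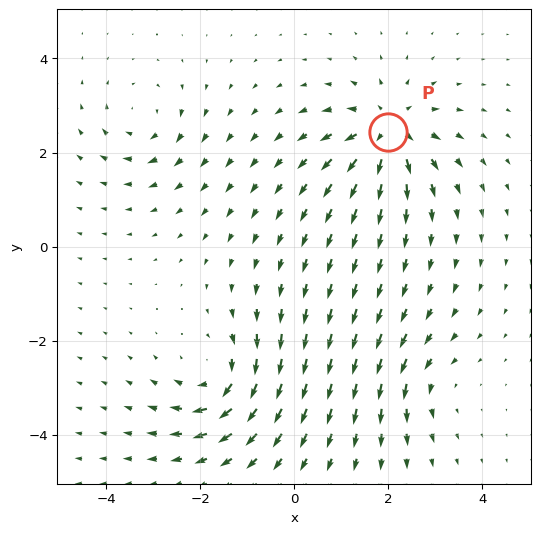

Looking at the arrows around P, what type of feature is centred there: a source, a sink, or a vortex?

source

At P (2.0, 2.4) the arrows spread outward. Divergence about +6, curl ≈0 — positive divergence with near-zero curl is a source.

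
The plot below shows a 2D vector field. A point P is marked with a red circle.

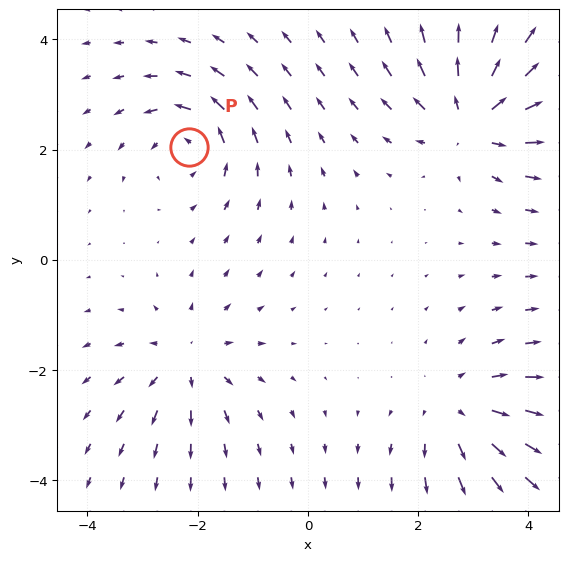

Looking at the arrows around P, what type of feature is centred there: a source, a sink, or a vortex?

vortex

At P (-2.1, 2.0) the arrows circulate counterclockwise. Divergence ≈0, curl about +4 — near-zero divergence with nonzero curl is a vortex.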